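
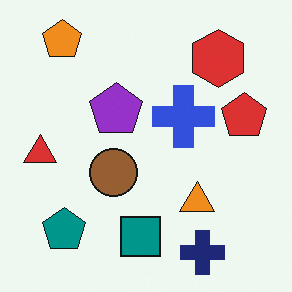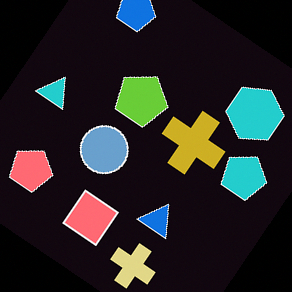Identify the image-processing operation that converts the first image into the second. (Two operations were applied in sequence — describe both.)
It was color-inverted (negative), then rotated clockwise by a large amount — several tens of degrees.

The light background has become dark and every shape's color is its complement — a photographic negative. Every shape is tilted by the same angle and the image corners show triangular fill wedges — a whole-image rotation by a non-right angle.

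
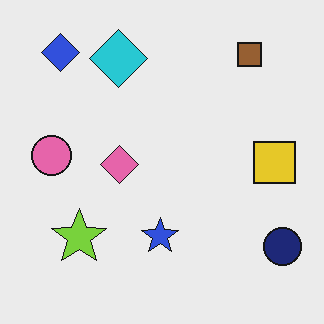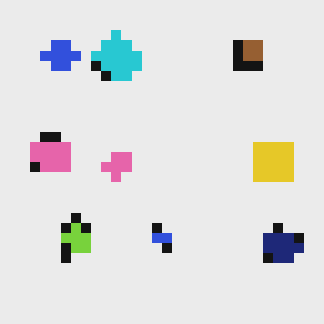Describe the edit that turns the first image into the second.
Heavily pixelated into large blocks.

Shapes are reduced to large square blocks; fine edges and outlines are lost — a downscale-then-upscale (mosaic) effect.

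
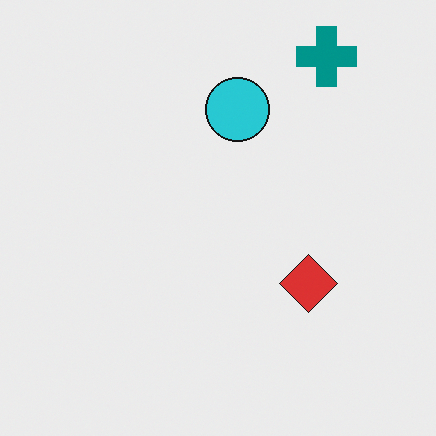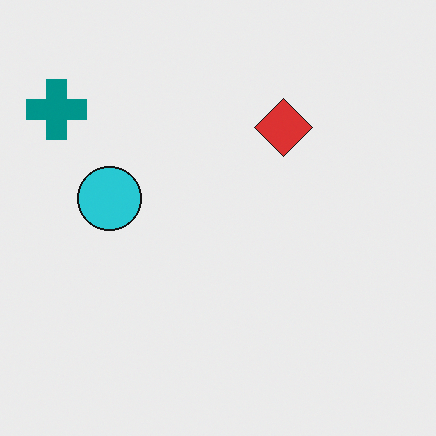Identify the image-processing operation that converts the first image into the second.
Rotated 90° counter-clockwise.

The teal cross sits in the top-right of the first image and the top-left of the second — consistent with a whole-image 90° counter-clockwise rotation.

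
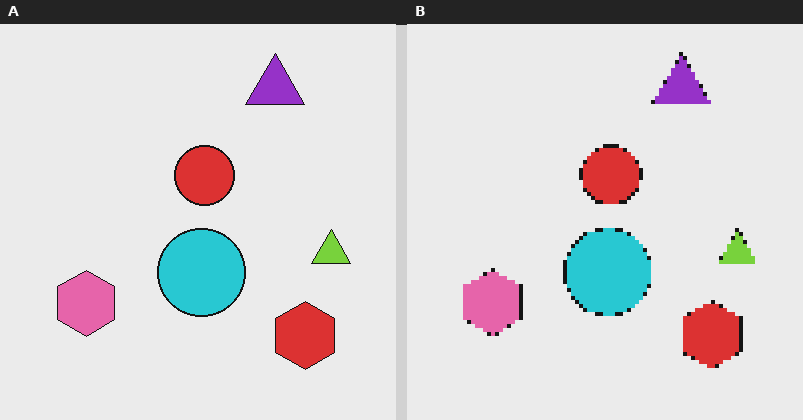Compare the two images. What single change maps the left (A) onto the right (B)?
The transformation is: mildly pixelated.

Shapes are reduced to large square blocks; fine edges and outlines are lost — a downscale-then-upscale (mosaic) effect.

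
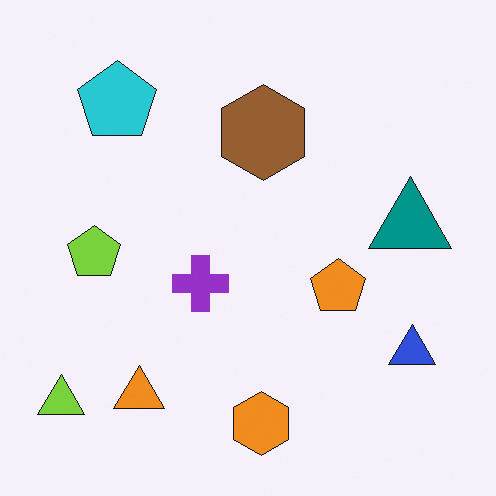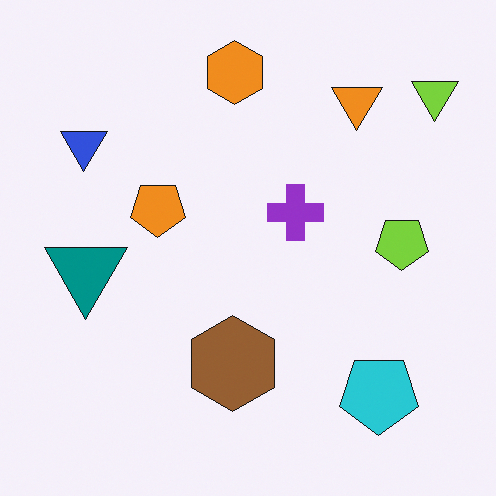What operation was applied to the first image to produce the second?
It was rotated 180°.

The lime triangle sits in the bottom-left of the first image and the top-right of the second — consistent with a whole-image 180° rotation.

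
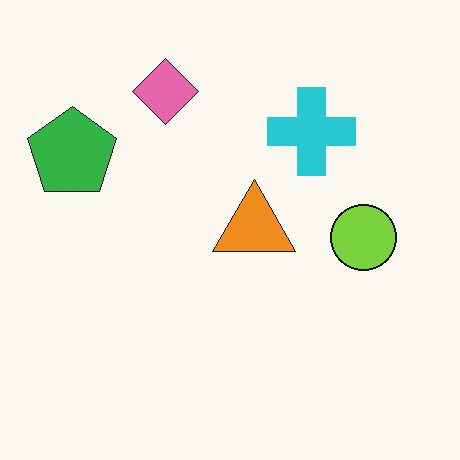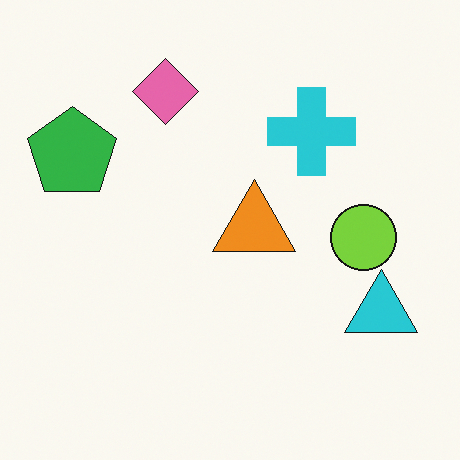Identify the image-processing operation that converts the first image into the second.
The second image is the first overlaid with an additional cyan triangle.

A cyan triangle appears in the second image that is absent from the first.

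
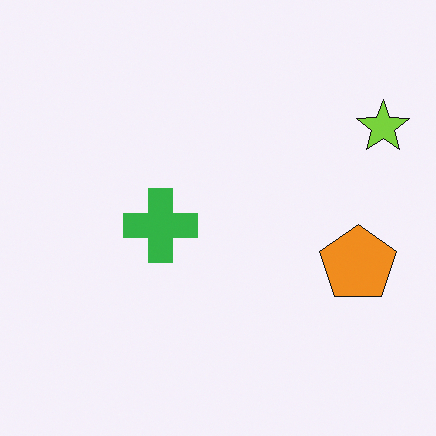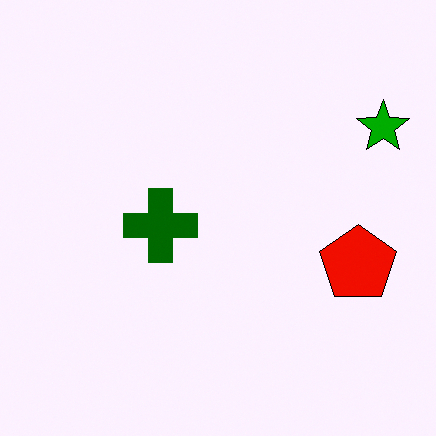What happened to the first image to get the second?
The second image is the first given much higher contrast.

Tones are pushed away from mid-grey across the whole image — a global contrast change.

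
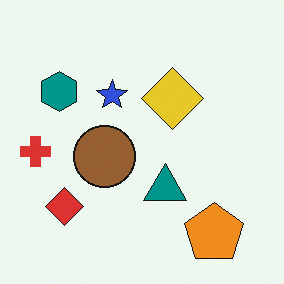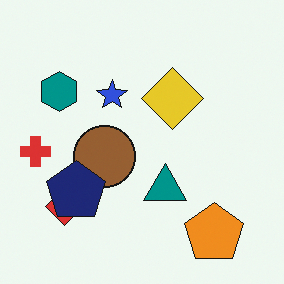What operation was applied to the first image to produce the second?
The transformation is: overlaid with an additional navy pentagon.

A navy pentagon appears in the second image that is absent from the first.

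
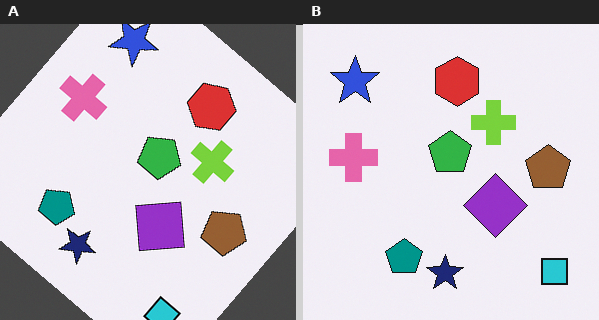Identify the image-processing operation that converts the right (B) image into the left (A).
The image was rotated clockwise by a large amount — several tens of degrees.

Every shape is tilted by the same angle and the image corners show triangular fill wedges — a whole-image rotation by a non-right angle.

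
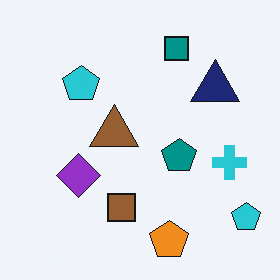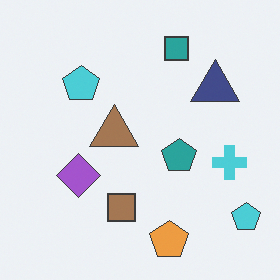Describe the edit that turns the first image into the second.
The second image is the first given slightly reduced contrast.

Tones are pushed toward mid-grey across the whole image — a global contrast change.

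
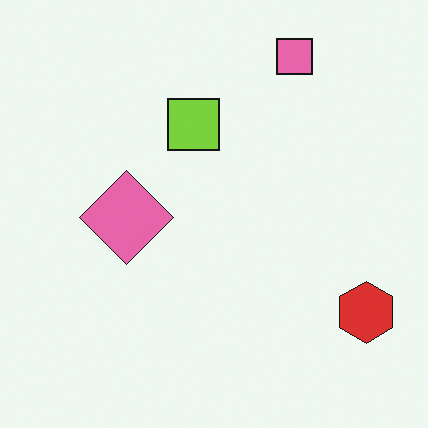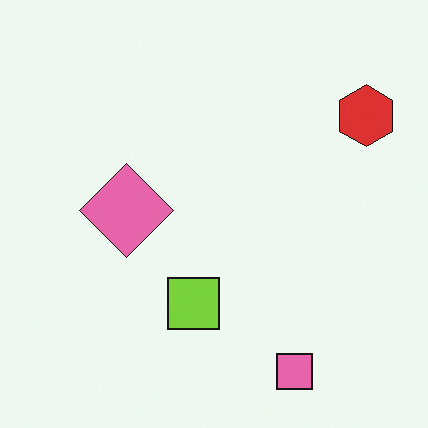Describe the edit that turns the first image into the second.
This is the original image flipped vertically (top ↔ bottom).

The pink square is in the top-right of the first image and the bottom-right of the second — shapes on opposite sides of the horizontal midline have swapped in a mirror flip.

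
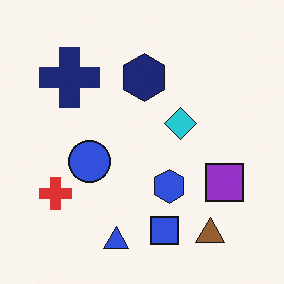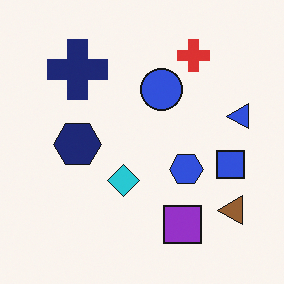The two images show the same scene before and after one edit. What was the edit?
The transformation is: transposed (reflected across the top-left ↔ bottom-right diagonal).

Shapes have swapped their row and column positions — what was in the top-right is now in the bottom-left — a diagonal reflection.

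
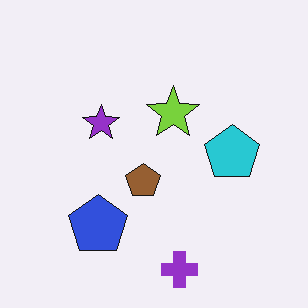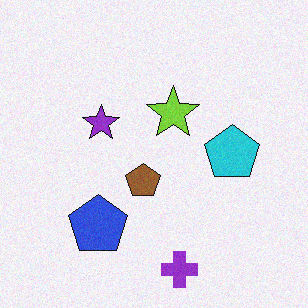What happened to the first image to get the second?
The image was degraded with a light layer of grain.

Random speckle covers the whole image, including the flat background.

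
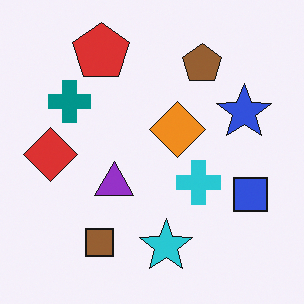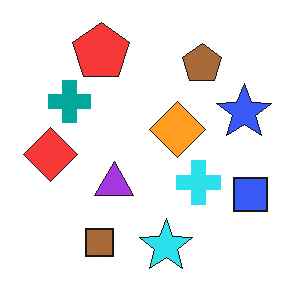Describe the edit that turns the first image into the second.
The second image is the first slightly brightened.

Every pixel — background and shapes alike — is uniformly brightened.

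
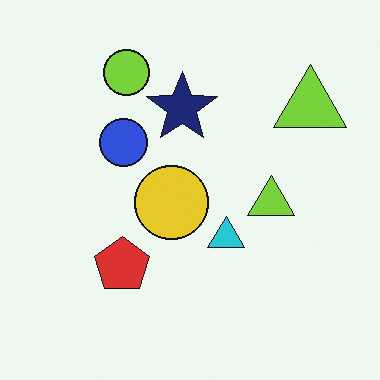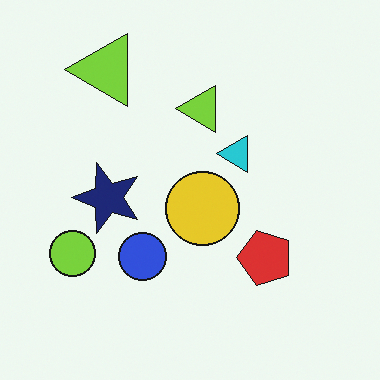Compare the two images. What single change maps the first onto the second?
This is the original image rotated 90° counter-clockwise.

The lime circle sits in the top-left of the first image and the left of the second — consistent with a whole-image 90° counter-clockwise rotation.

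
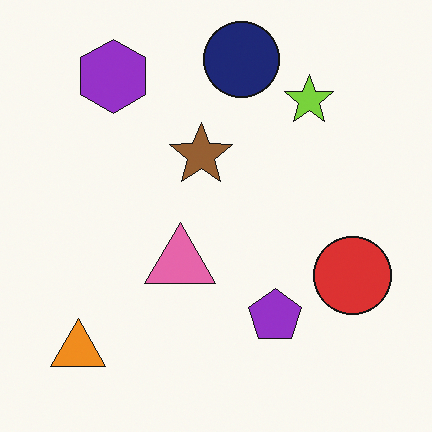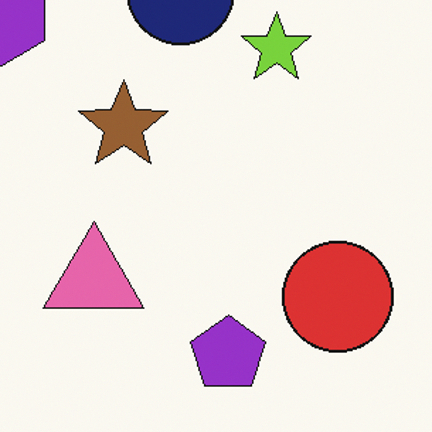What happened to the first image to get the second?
Cropped slightly and scaled back up.

The visible shapes are larger and the field of view is narrower; shapes near the original edges may be partly or wholly outside the frame — a crop-and-rescale.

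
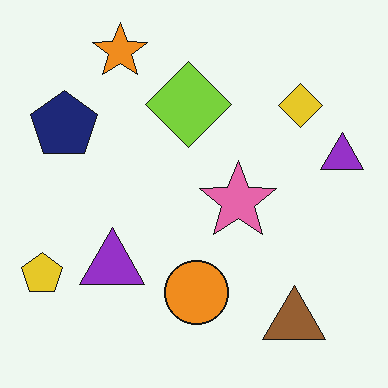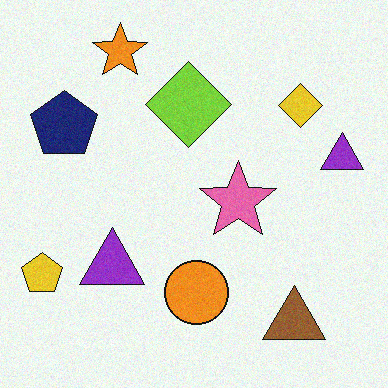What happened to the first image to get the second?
The image was degraded with a light layer of grain.

Random speckle covers the whole image, including the flat background.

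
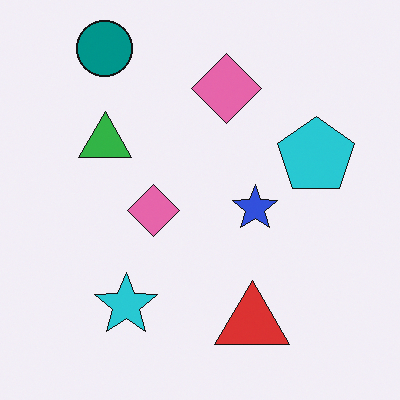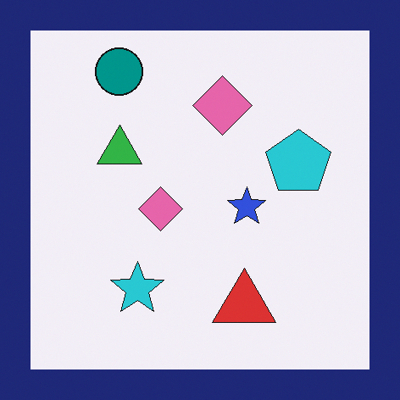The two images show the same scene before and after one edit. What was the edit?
It was framed with a navy border.

A solid navy frame runs around the edge of the second image, with the content slightly shrunk inside it.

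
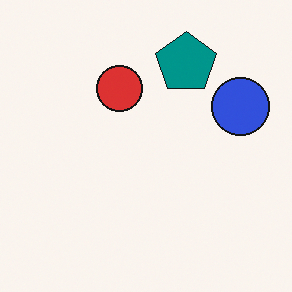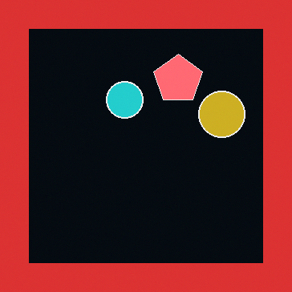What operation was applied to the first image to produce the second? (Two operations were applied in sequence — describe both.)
The image was color-inverted (negative), then framed with a red border.

The light background has become dark and every shape's color is its complement — a photographic negative. A solid red frame runs around the edge of the second image, with the content slightly shrunk inside it.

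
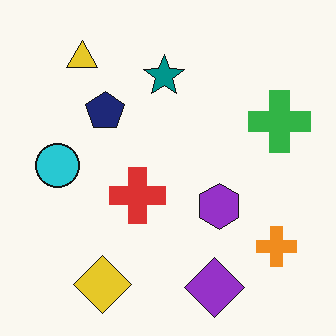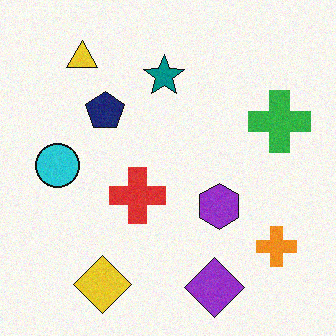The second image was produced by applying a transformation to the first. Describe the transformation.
The second image is the first degraded with subtle gaussian noise.

Random speckle covers the whole image, including the flat background.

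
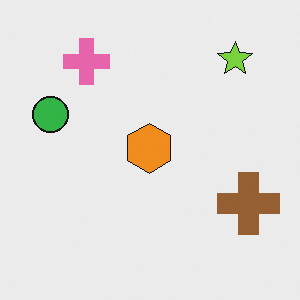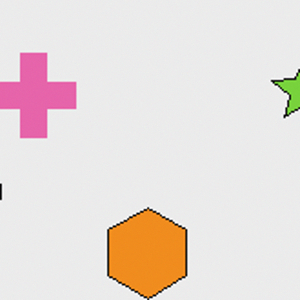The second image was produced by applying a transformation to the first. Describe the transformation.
The transformation is: cropped tightly and scaled back up.

The visible shapes are larger and the field of view is narrower; shapes near the original edges may be partly or wholly outside the frame — a crop-and-rescale.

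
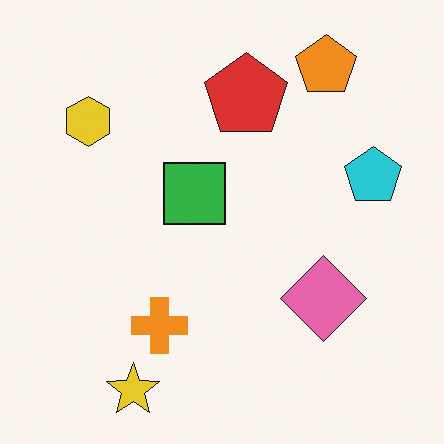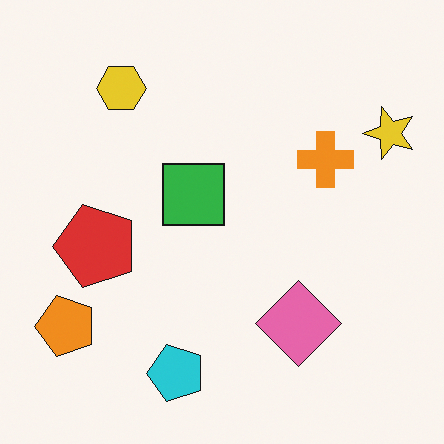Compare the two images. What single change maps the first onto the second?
This is the original image transposed (reflected across the top-left ↔ bottom-right diagonal).

Shapes have swapped their row and column positions — what was in the top-right is now in the bottom-left — a diagonal reflection.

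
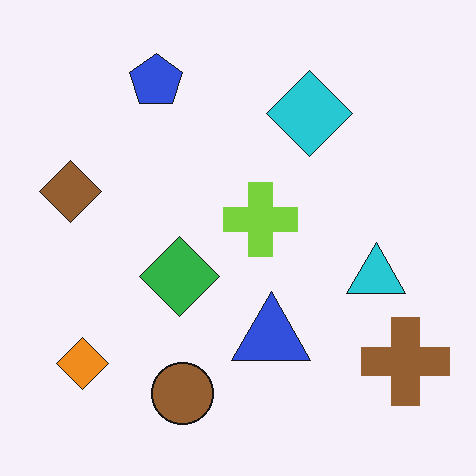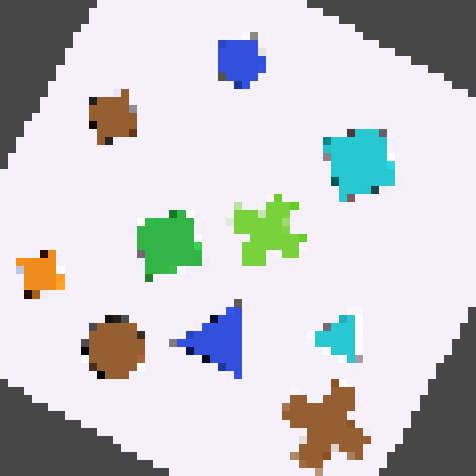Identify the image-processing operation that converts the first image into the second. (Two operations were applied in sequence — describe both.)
The transformation is: rotated clockwise by a clearly visible amount, then moderately pixelated.

Every shape is tilted by the same angle and the image corners show triangular fill wedges — a whole-image rotation by a non-right angle. Shapes are reduced to large square blocks; fine edges and outlines are lost — a downscale-then-upscale (mosaic) effect.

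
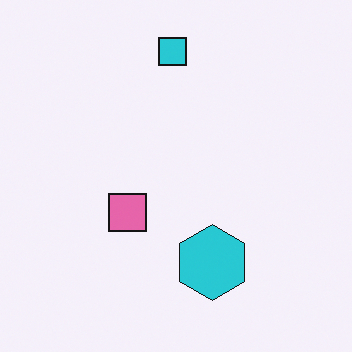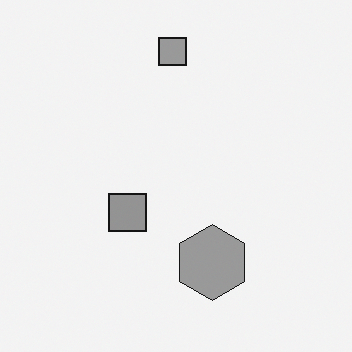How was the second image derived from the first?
The image was converted to grayscale.

All color is removed — every shape is now a shade of grey.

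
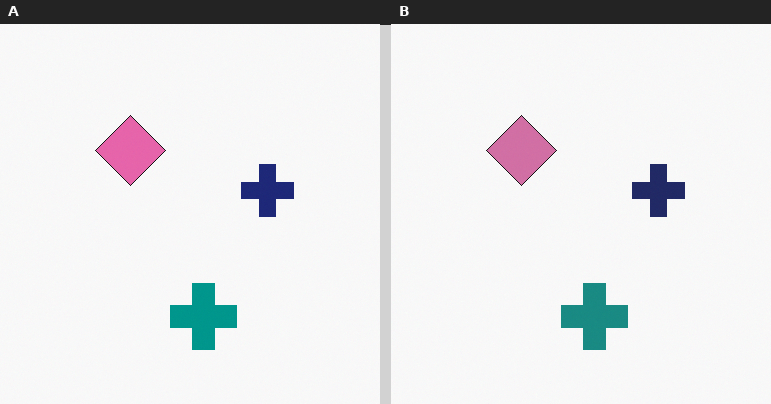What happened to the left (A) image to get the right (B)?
The image was slightly desaturated.

All colors are more muted and greyish — a global saturation change.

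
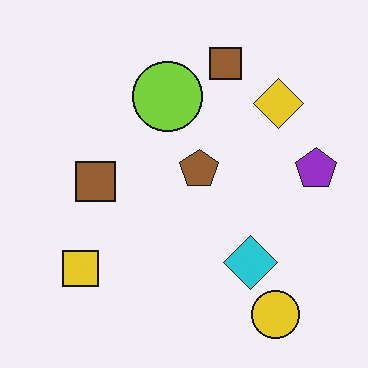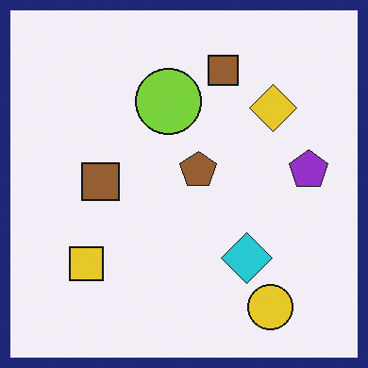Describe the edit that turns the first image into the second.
It was framed with a navy border.

A solid navy frame runs around the edge of the second image, with the content slightly shrunk inside it.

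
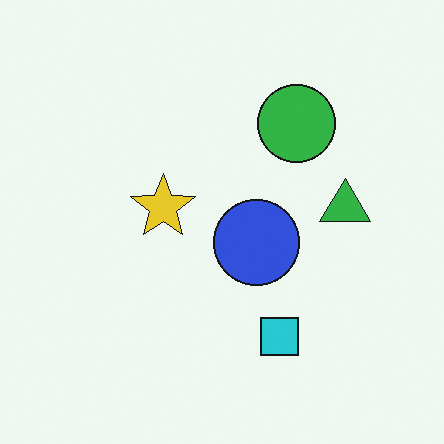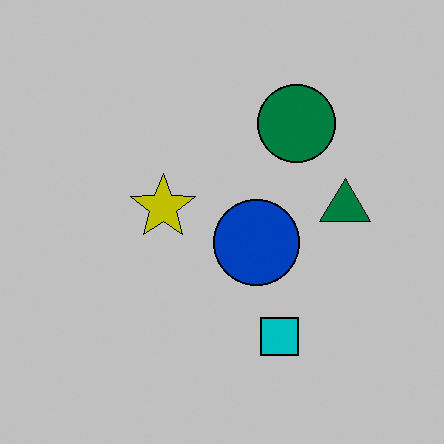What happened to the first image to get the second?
It was heavily posterized to just a handful of flat colors.

Each flat color has snapped to a coarser quantized level — most visibly, the near-white background has dropped to a flat grey.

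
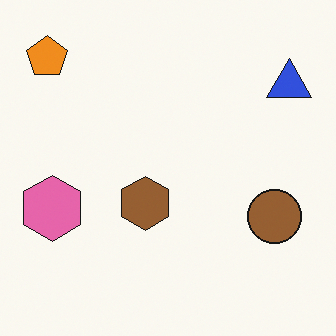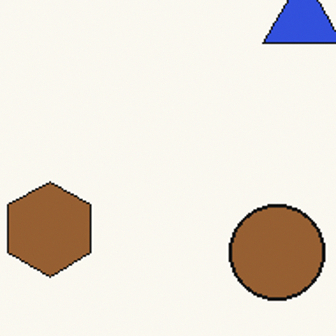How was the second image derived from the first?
The image was cropped tightly and scaled back up.

The visible shapes are larger and the field of view is narrower; shapes near the original edges may be partly or wholly outside the frame — a crop-and-rescale.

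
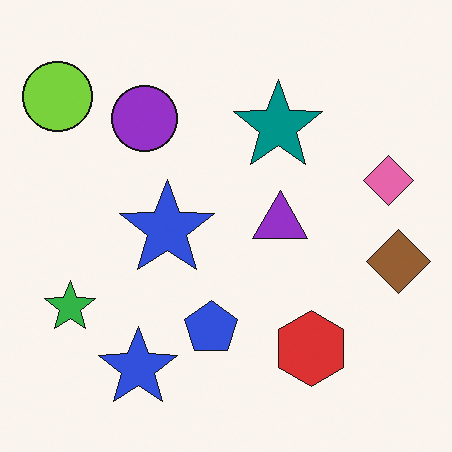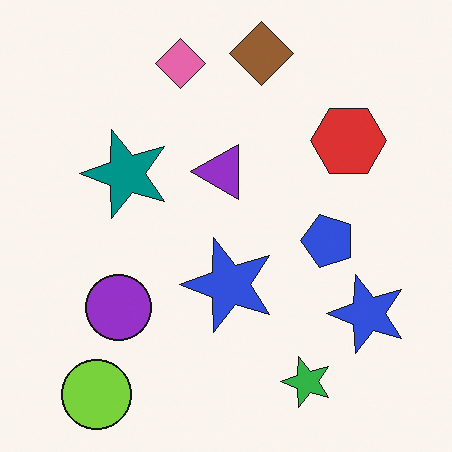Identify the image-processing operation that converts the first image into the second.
The transformation is: rotated 90° counter-clockwise.

The lime circle sits in the top-left of the first image and the bottom-left of the second — consistent with a whole-image 90° counter-clockwise rotation.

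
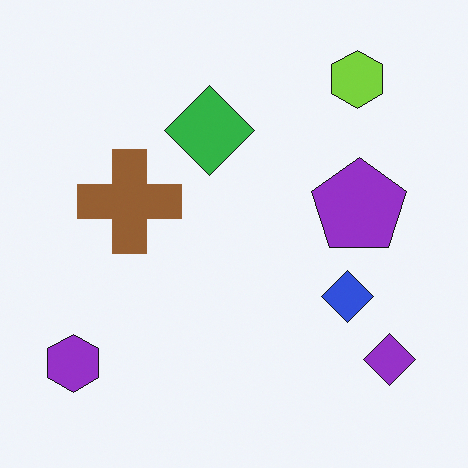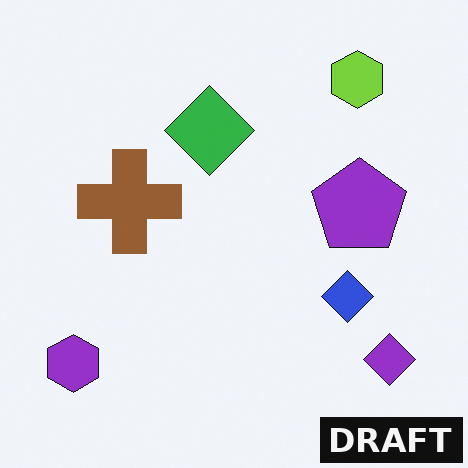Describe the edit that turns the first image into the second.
Watermarked with the text "DRAFT" in the lower-right corner.

A dark label reading "DRAFT" appears in the lower-right corner.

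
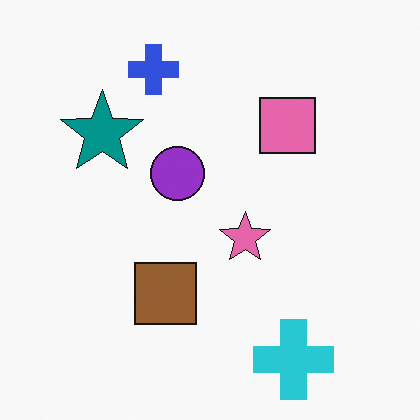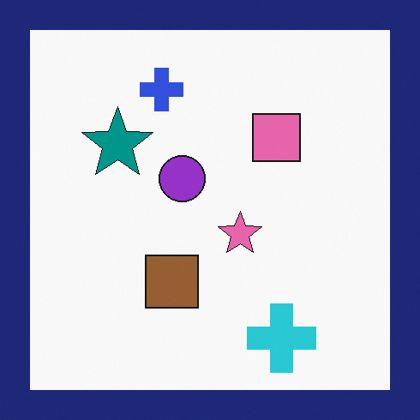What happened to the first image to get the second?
The transformation is: framed with a navy border.

A solid navy frame runs around the edge of the second image, with the content slightly shrunk inside it.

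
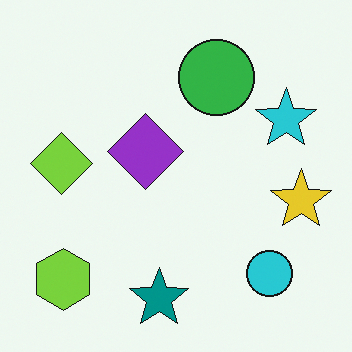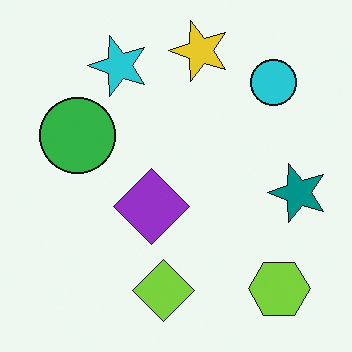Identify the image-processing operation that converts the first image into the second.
The transformation is: rotated 90° counter-clockwise.

The lime hexagon sits in the bottom-left of the first image and the bottom-right of the second — consistent with a whole-image 90° counter-clockwise rotation.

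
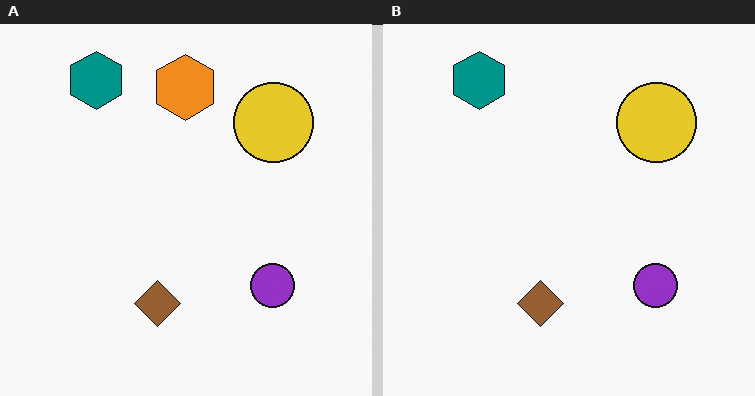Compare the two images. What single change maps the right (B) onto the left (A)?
Overlaid with an additional orange hexagon.

An orange hexagon appears in the left (A) image that is absent from the right (B).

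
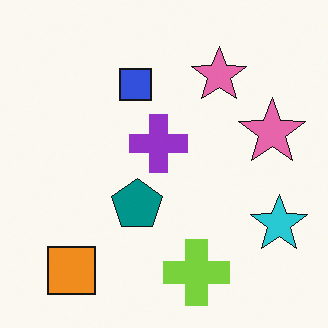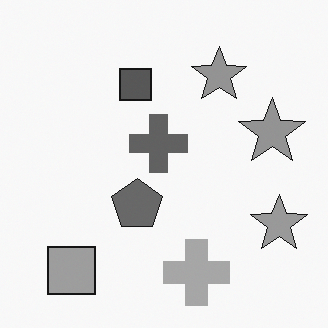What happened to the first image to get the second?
Converted to grayscale.

All color is removed — every shape is now a shade of grey.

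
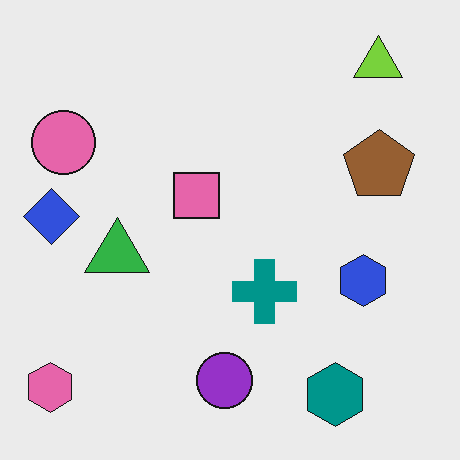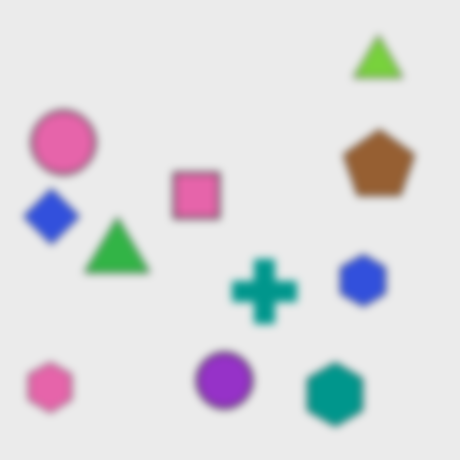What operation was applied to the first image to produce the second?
The transformation is: moderately blurred.

Shape edges and outlines are uniformly softened across the whole image.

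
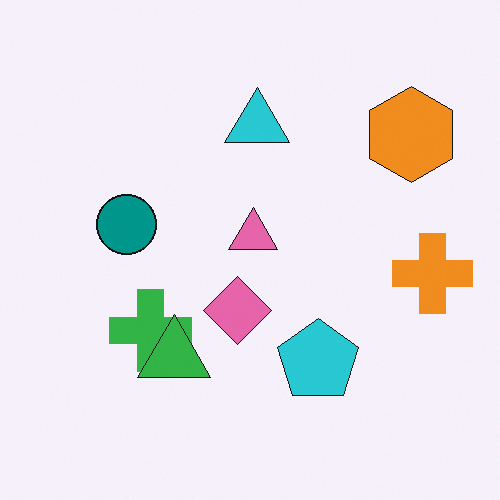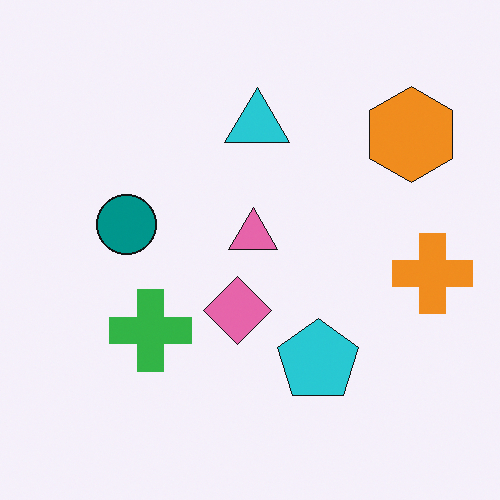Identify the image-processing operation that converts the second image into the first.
It was overlaid with an additional green triangle.

A green triangle appears in the first image that is absent from the second.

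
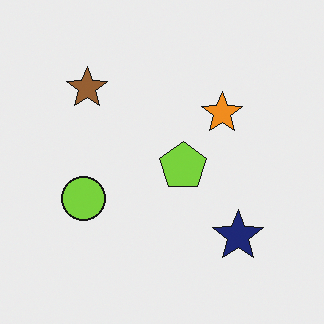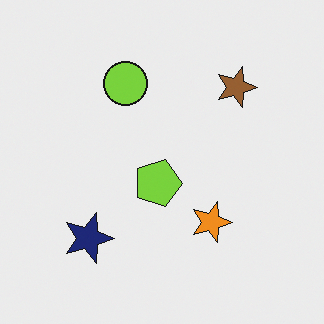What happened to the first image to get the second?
Rotated 90° clockwise.

The navy star sits in the bottom-right of the first image and the bottom-left of the second — consistent with a whole-image 90° clockwise rotation.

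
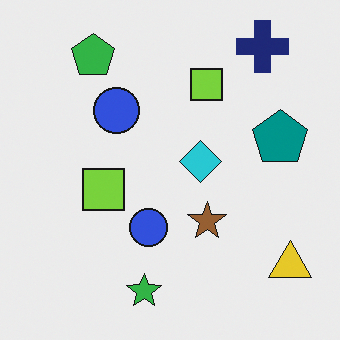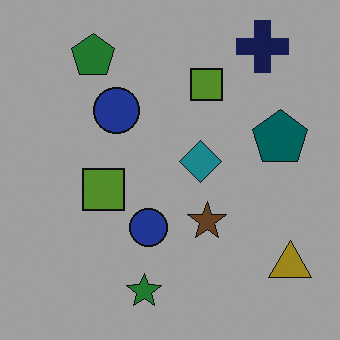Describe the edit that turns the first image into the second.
The transformation is: darkened a lot.

Every pixel — background and shapes alike — is uniformly darkened.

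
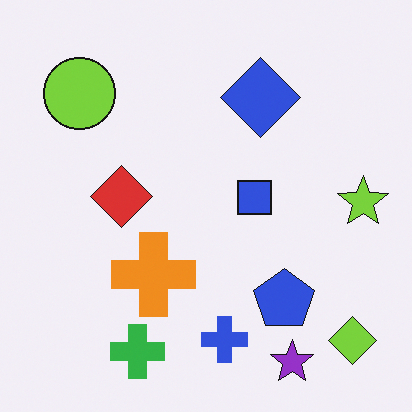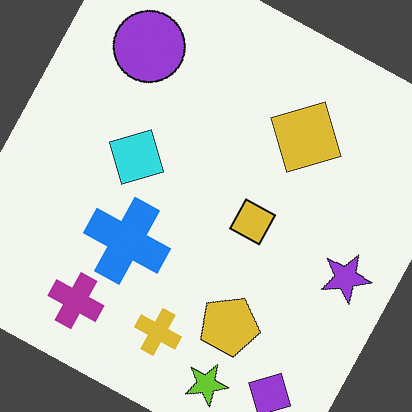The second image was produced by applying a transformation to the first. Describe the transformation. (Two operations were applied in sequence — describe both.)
The image was rotated clockwise by a moderate amount, then hue-shifted through roughly half the color wheel.

Every shape is tilted by the same angle and the image corners show triangular fill wedges — a whole-image rotation by a non-right angle. Every shape's color has rotated by the same amount around the hue wheel — a uniform hue shift.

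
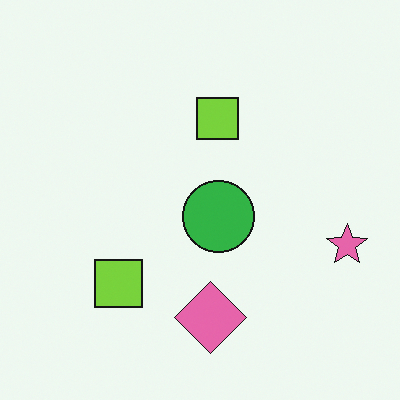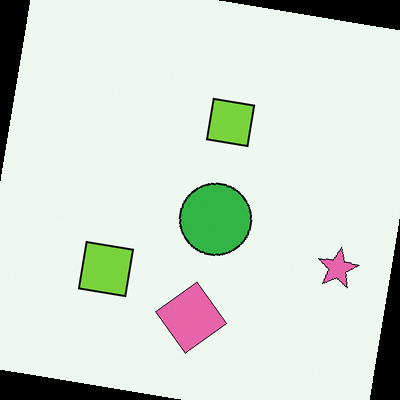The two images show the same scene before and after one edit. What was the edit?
Rotated clockwise by a few degrees.

Every shape is tilted by the same angle and the image corners show triangular fill wedges — a whole-image rotation by a non-right angle.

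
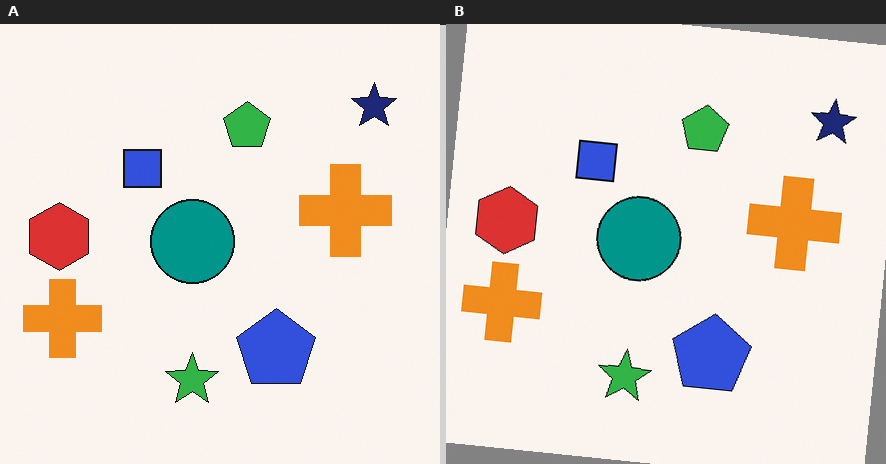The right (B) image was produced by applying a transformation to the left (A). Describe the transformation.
The transformation is: rotated clockwise by a few degrees.

Every shape is tilted by the same angle and the image corners show triangular fill wedges — a whole-image rotation by a non-right angle.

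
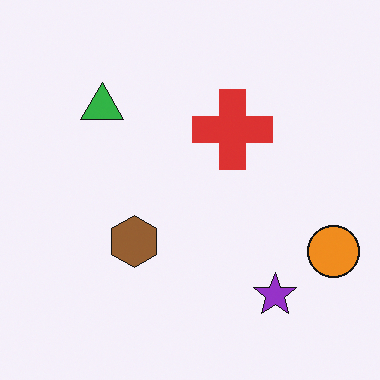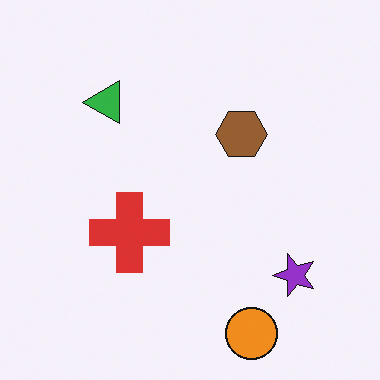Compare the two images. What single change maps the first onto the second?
The transformation is: transposed (reflected across the top-left ↔ bottom-right diagonal).

Shapes have swapped their row and column positions — what was in the top-right is now in the bottom-left — a diagonal reflection.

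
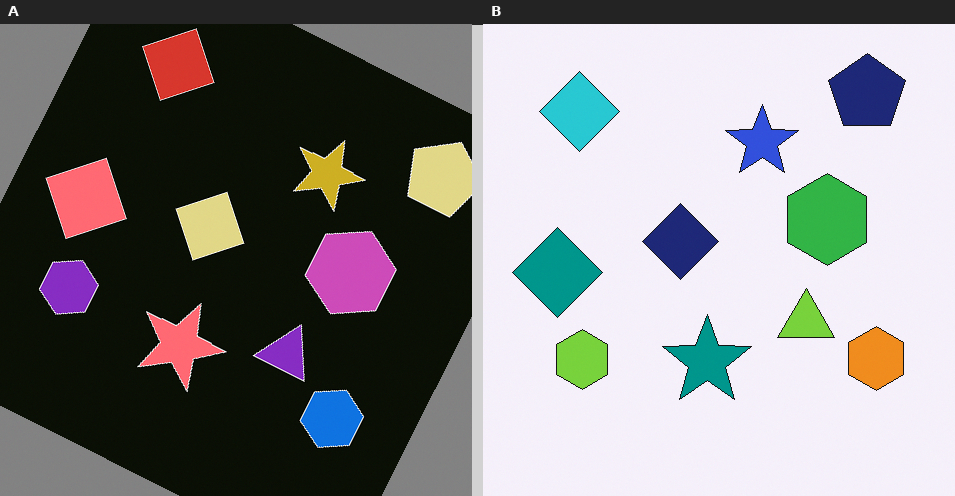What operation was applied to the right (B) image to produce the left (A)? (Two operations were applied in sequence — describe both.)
Color-inverted (negative), then rotated clockwise by a moderate amount.

The light background has become dark and every shape's color is its complement — a photographic negative. Every shape is tilted by the same angle and the image corners show triangular fill wedges — a whole-image rotation by a non-right angle.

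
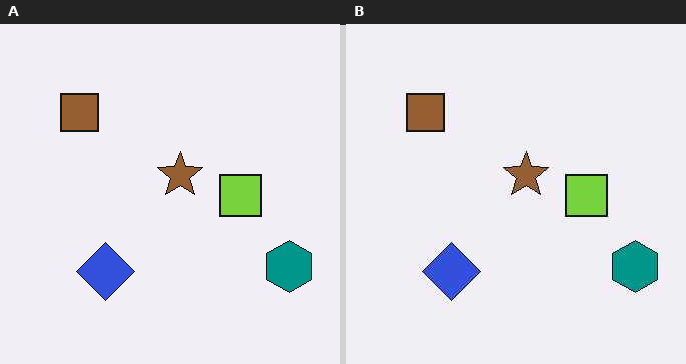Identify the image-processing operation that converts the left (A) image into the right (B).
The image was given moderate JPEG compression.

Blocky 8×8 compression artifacts appear around shape edges and the flat background shows ringing — characteristic JPEG degradation.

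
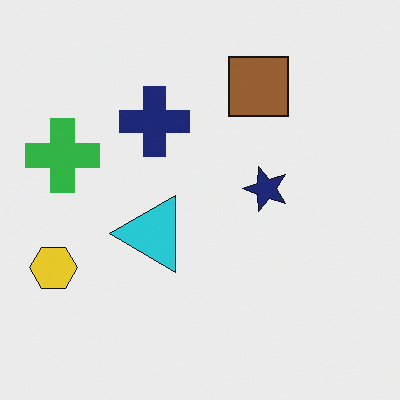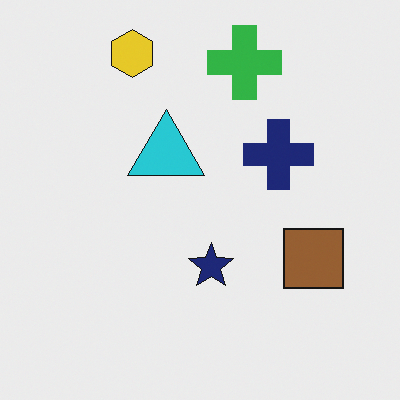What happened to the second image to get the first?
The transformation is: rotated 90° counter-clockwise.

The yellow hexagon sits in the top-left of the second image and the bottom-left of the first — consistent with a whole-image 90° counter-clockwise rotation.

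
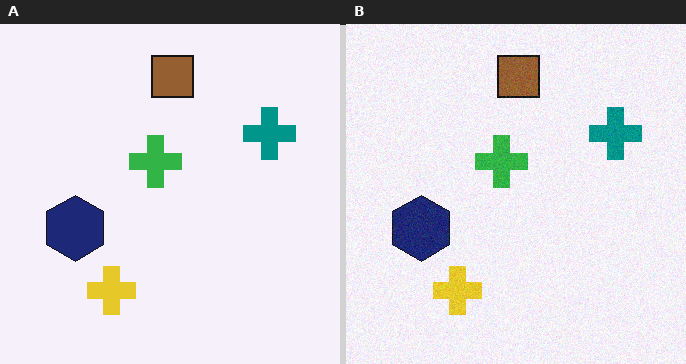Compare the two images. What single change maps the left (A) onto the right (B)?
This is the original image degraded with subtle gaussian noise.

Random speckle covers the whole image, including the flat background.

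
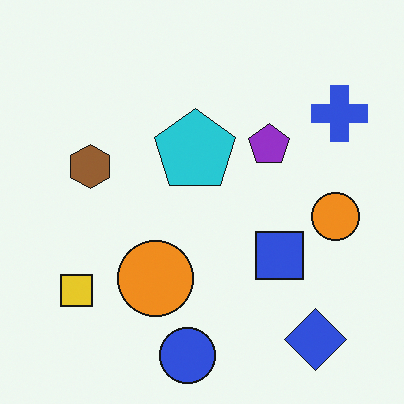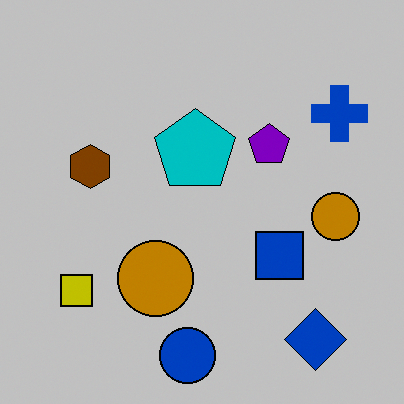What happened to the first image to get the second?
The image was heavily posterized to just a handful of flat colors.

Each flat color has snapped to a coarser quantized level — most visibly, the near-white background has dropped to a flat grey.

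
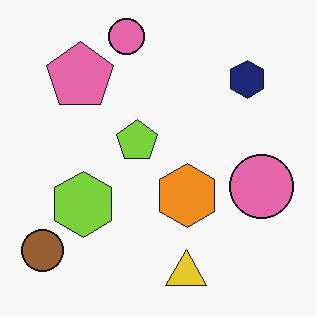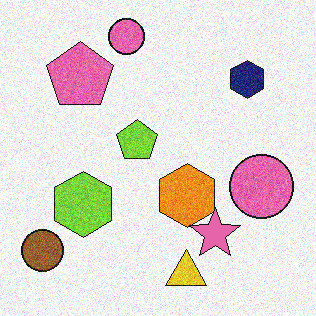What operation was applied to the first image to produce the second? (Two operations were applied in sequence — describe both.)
It was degraded with visible gaussian noise, then overlaid with an additional pink star.

Random speckle covers the whole image, including the flat background. A pink star appears in the second image that is absent from the first.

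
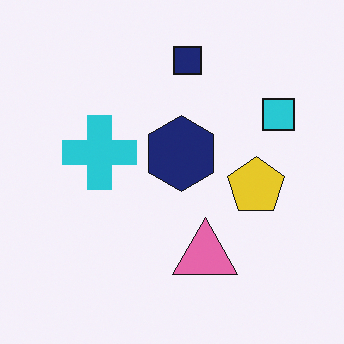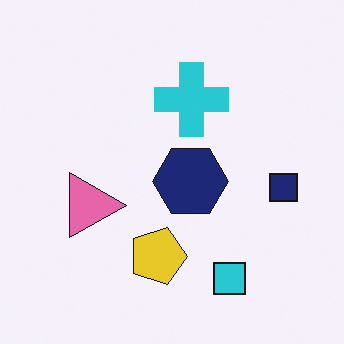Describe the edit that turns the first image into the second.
Rotated 90° clockwise.

The cyan square sits in the top-right of the first image and the bottom of the second — consistent with a whole-image 90° clockwise rotation.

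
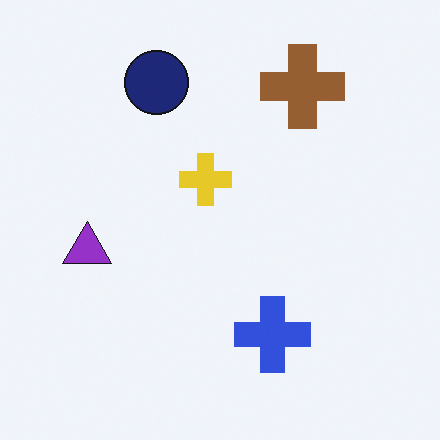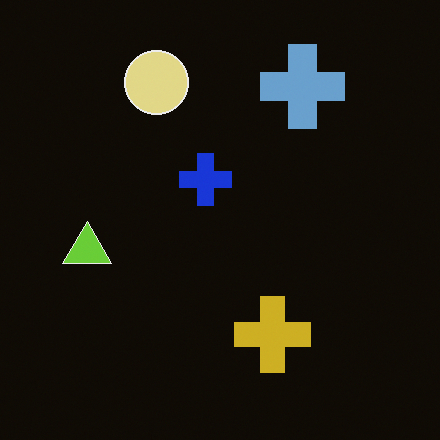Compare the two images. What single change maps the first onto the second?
The image was color-inverted (negative).

The light background has become dark and every shape's color is its complement — a photographic negative.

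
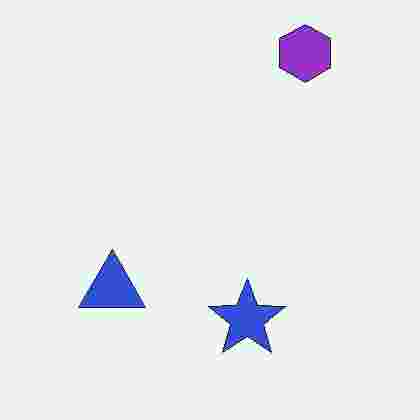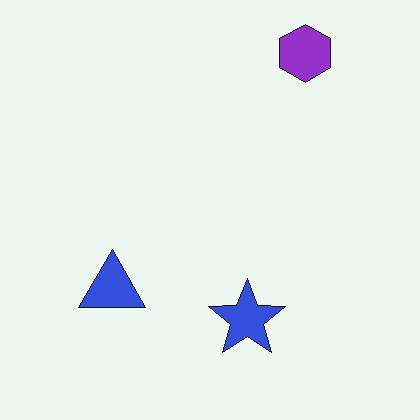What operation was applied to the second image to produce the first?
This is the original image degraded with heavy JPEG compression.

Blocky 8×8 compression artifacts appear around shape edges and the flat background shows ringing — characteristic JPEG degradation.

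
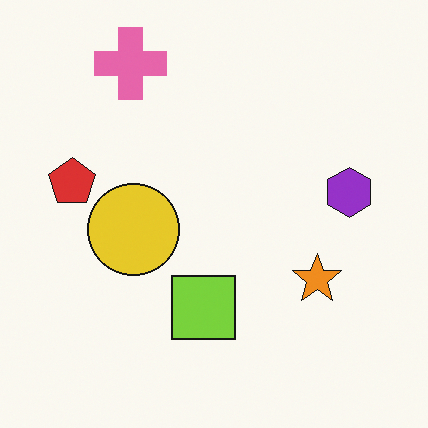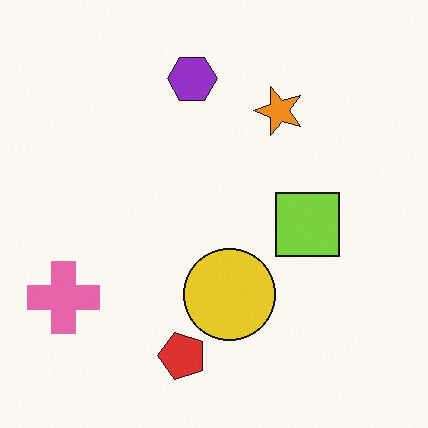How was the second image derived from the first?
This is the original image rotated 90° counter-clockwise.

The pink cross sits in the top-left of the first image and the bottom-left of the second — consistent with a whole-image 90° counter-clockwise rotation.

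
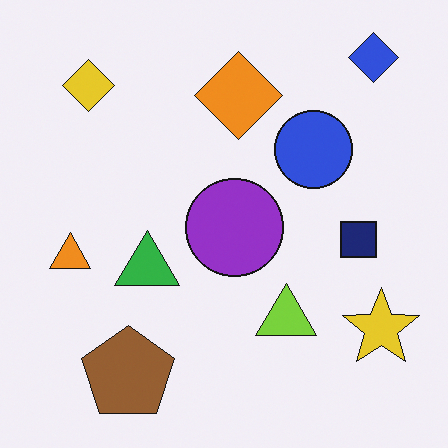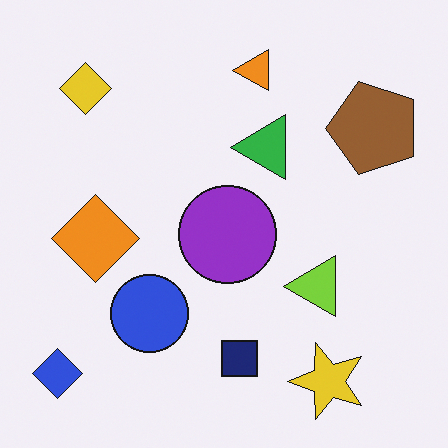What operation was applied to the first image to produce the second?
This is the original image transposed (reflected across the top-left ↔ bottom-right diagonal).

Shapes have swapped their row and column positions — what was in the top-right is now in the bottom-left — a diagonal reflection.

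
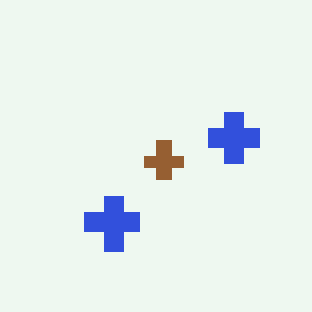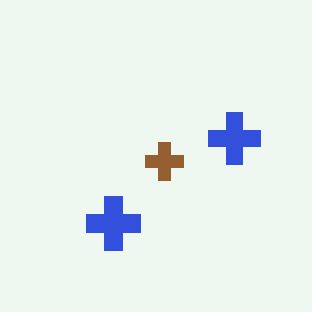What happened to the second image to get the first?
The transformation is: lightly pixelated (a mild mosaic effect).

Shapes are reduced to large square blocks; fine edges and outlines are lost — a downscale-then-upscale (mosaic) effect.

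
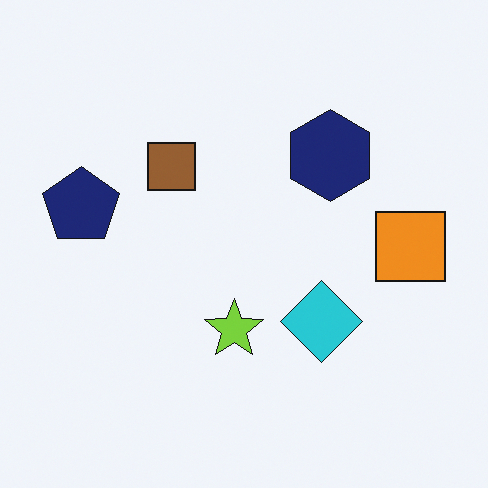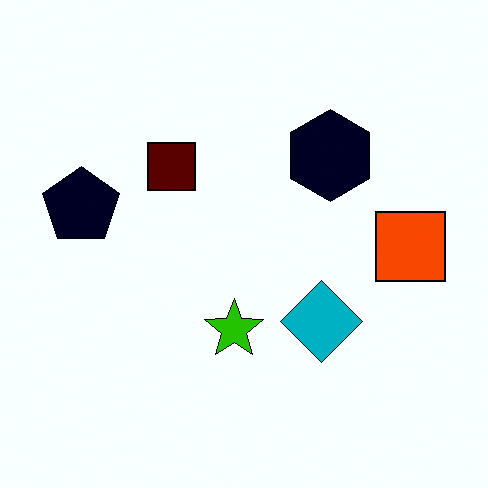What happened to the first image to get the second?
The transformation is: given much higher contrast.

Tones are pushed away from mid-grey across the whole image — a global contrast change.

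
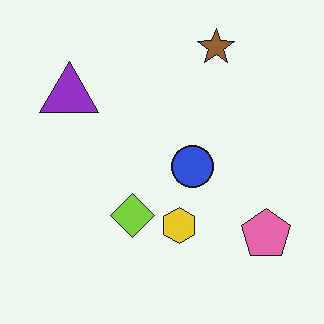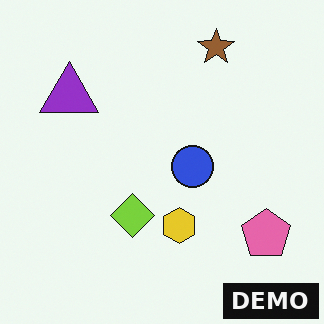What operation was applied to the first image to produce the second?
Watermarked with the text "DEMO" in the lower-right corner.

A dark label reading "DEMO" appears in the lower-right corner.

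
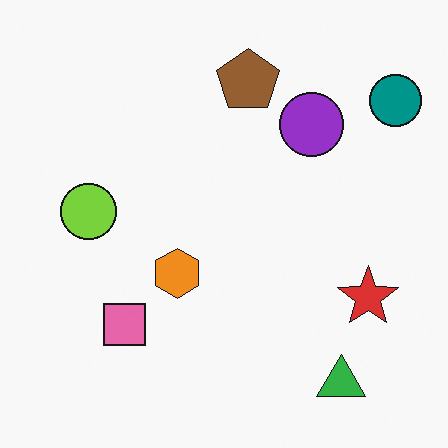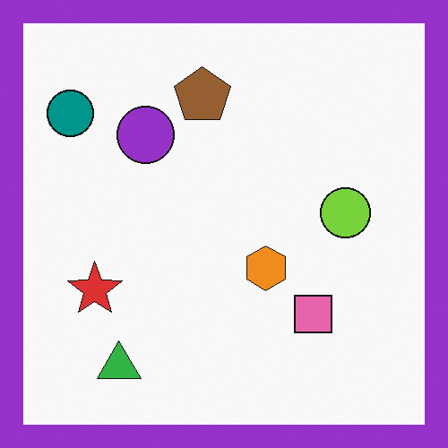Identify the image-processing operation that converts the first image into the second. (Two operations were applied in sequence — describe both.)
It was flipped horizontally (left ↔ right), then framed with a purple border.

The teal circle is in the top-right of the first image and the top-left of the second — shapes on opposite sides of the vertical midline have swapped in a mirror flip. A solid purple frame runs around the edge of the second image, with the content slightly shrunk inside it.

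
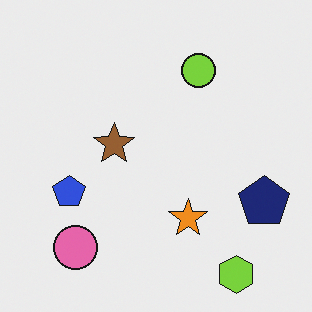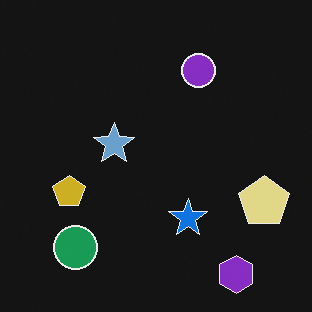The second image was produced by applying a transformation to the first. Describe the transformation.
Color-inverted (negative).

The light background has become dark and every shape's color is its complement — a photographic negative.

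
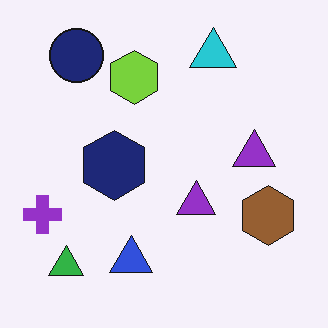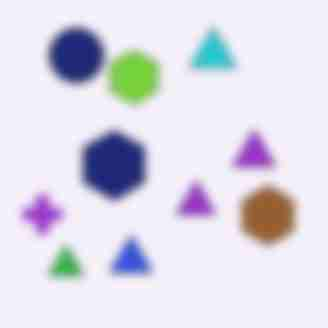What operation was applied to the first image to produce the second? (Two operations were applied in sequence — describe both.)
This is the original image moderately blurred, then degraded with heavy JPEG compression.

Shape edges and outlines are uniformly softened across the whole image. Blocky 8×8 compression artifacts appear around shape edges and the flat background shows ringing — characteristic JPEG degradation.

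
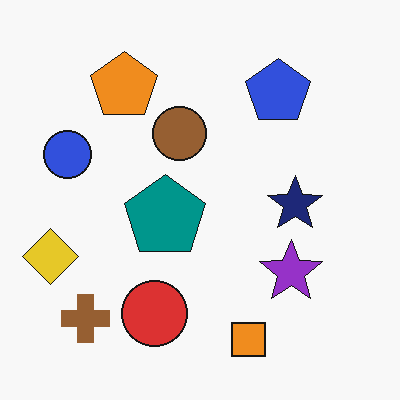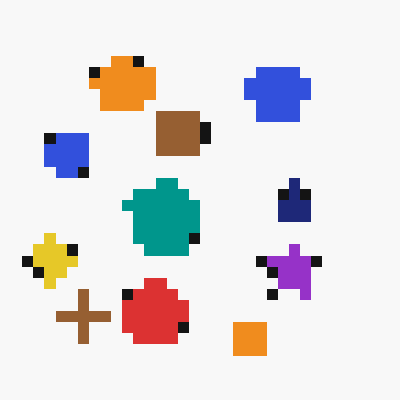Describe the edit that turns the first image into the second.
The transformation is: coarsely pixelated.

Shapes are reduced to large square blocks; fine edges and outlines are lost — a downscale-then-upscale (mosaic) effect.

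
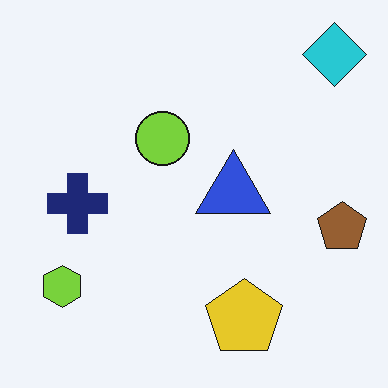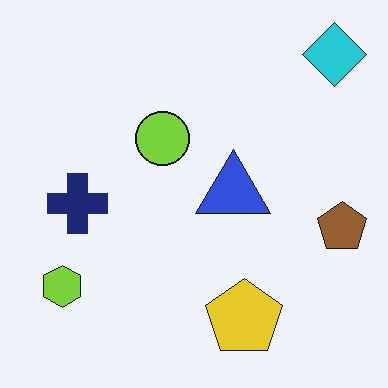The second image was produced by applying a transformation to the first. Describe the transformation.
JPEG-compressed with visible artifacts.

Blocky 8×8 compression artifacts appear around shape edges and the flat background shows ringing — characteristic JPEG degradation.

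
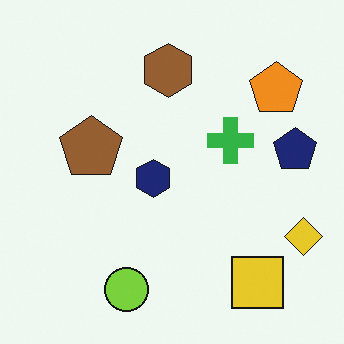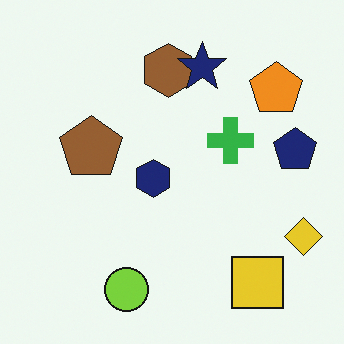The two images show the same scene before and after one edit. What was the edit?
The transformation is: overlaid with an additional navy star.

A navy star appears in the second image that is absent from the first.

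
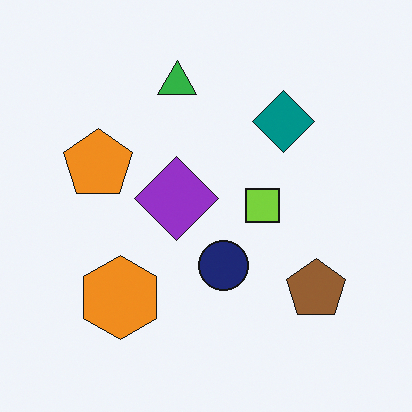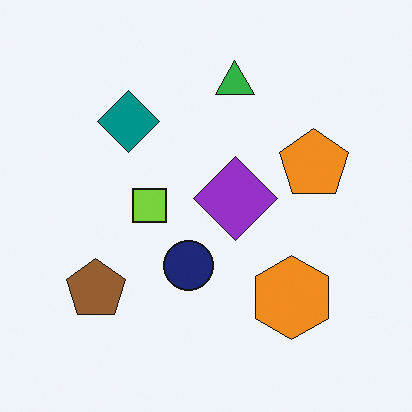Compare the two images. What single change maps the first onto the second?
The transformation is: flipped horizontally (left ↔ right).

The brown pentagon is in the bottom-right of the first image and the bottom-left of the second — shapes on opposite sides of the vertical midline have swapped in a mirror flip.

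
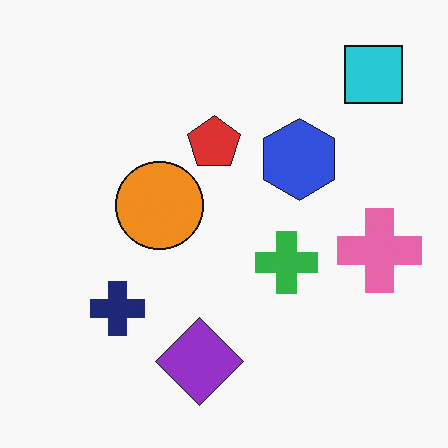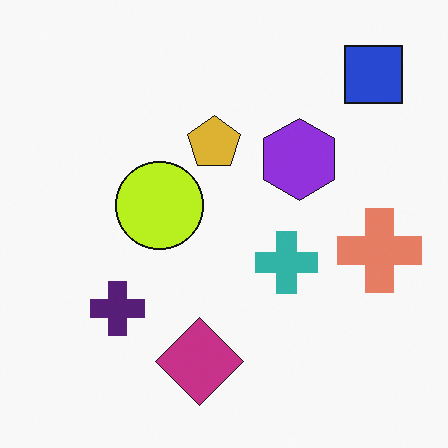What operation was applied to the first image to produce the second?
Hue-shifted slightly.

Every shape's color has rotated by the same amount around the hue wheel — a uniform hue shift.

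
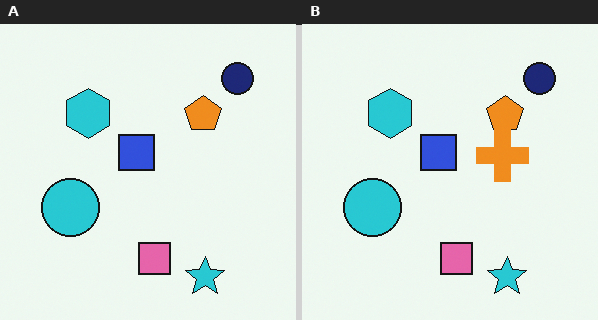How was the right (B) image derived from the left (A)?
It was overlaid with an additional orange cross.

An orange cross appears in the right (B) image that is absent from the left (A).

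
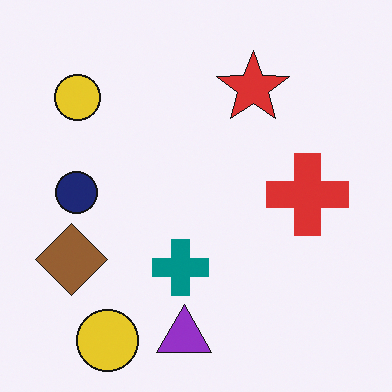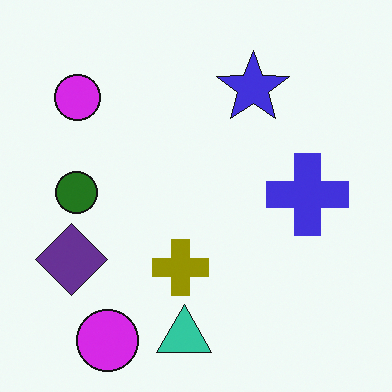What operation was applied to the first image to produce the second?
This is the original image hue-shifted through roughly half the color wheel.

Every shape's color has rotated by the same amount around the hue wheel — a uniform hue shift.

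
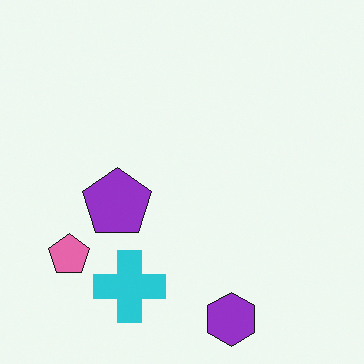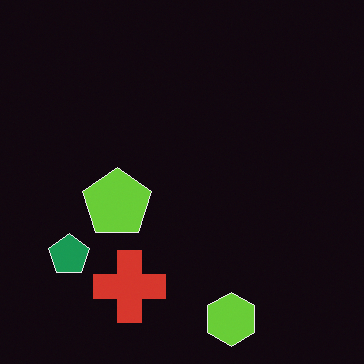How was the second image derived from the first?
This is the original image color-inverted (negative).

The light background has become dark and every shape's color is its complement — a photographic negative.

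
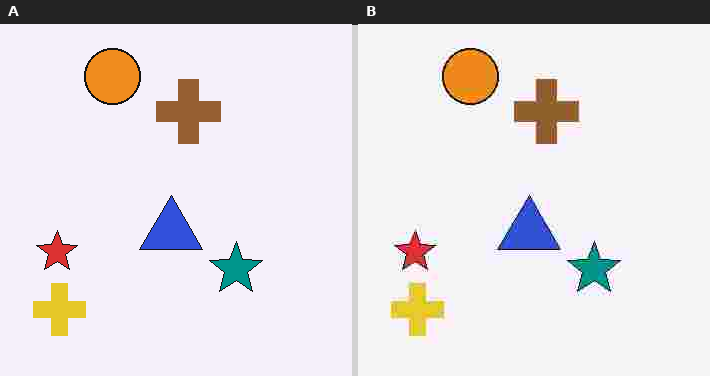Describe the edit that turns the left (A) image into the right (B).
The right (B) image is the left (A) degraded with heavy JPEG compression.

Blocky 8×8 compression artifacts appear around shape edges and the flat background shows ringing — characteristic JPEG degradation.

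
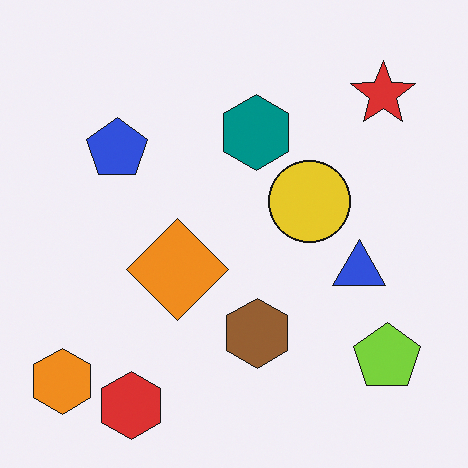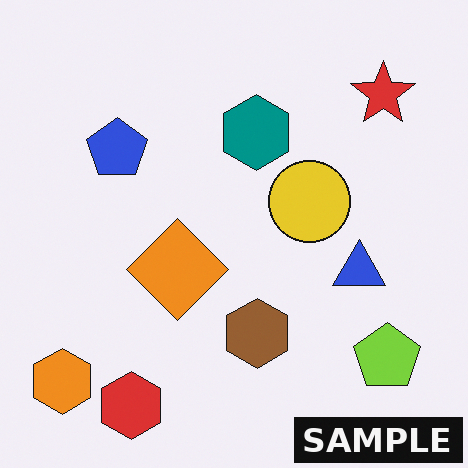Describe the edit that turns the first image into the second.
The transformation is: watermarked with the text "SAMPLE" in the lower-right corner.

A dark label reading "SAMPLE" appears in the lower-right corner.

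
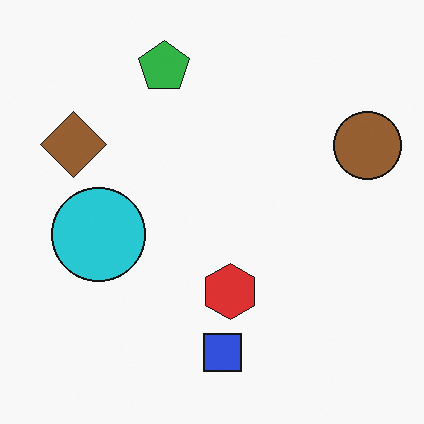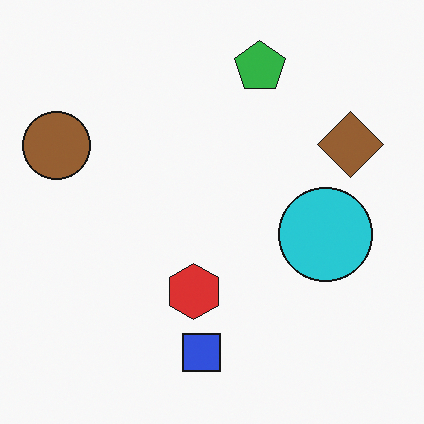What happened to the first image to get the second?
It was flipped horizontally (left ↔ right).

The brown circle is in the right of the first image and the left of the second — shapes on opposite sides of the vertical midline have swapped in a mirror flip.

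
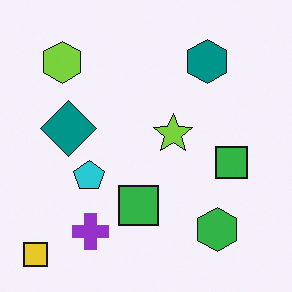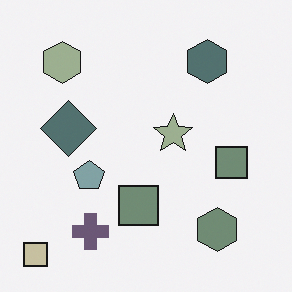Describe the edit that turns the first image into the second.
The transformation is: made much more muted (saturation change).

All colors are more muted and greyish — a global saturation change.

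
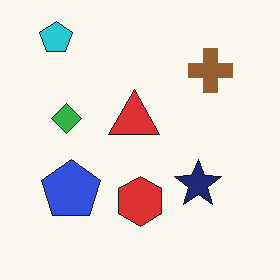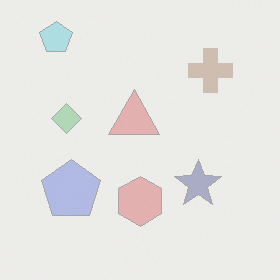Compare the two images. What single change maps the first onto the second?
It was washed out (contrast reduced).

Tones are pushed toward mid-grey across the whole image — a global contrast change.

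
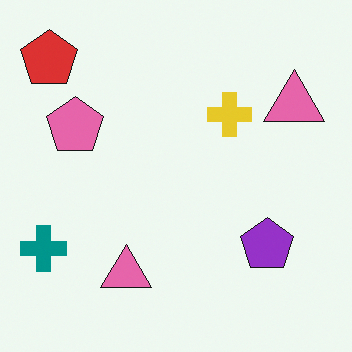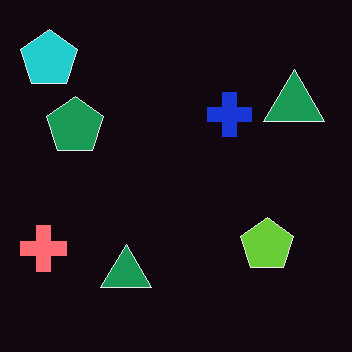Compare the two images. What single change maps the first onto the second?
The second image is the first color-inverted (negative).

The light background has become dark and every shape's color is its complement — a photographic negative.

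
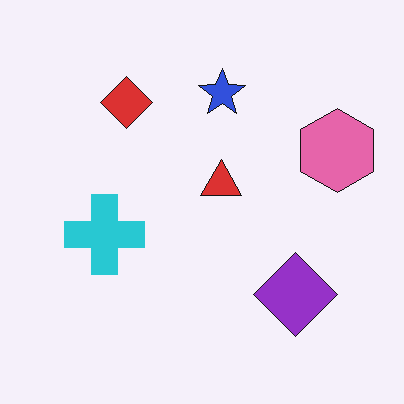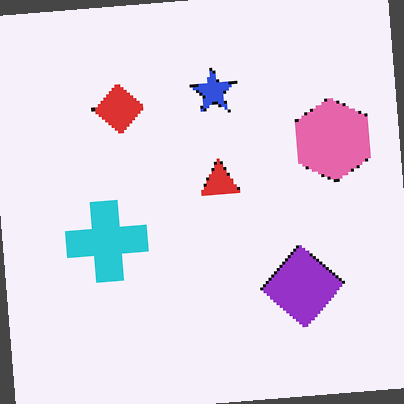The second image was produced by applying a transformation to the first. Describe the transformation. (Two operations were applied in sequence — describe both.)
It was mildly pixelated, then rotated counter-clockwise by a small amount.

Shapes are reduced to large square blocks; fine edges and outlines are lost — a downscale-then-upscale (mosaic) effect. Every shape is tilted by the same angle and the image corners show triangular fill wedges — a whole-image rotation by a non-right angle.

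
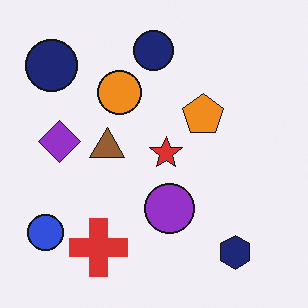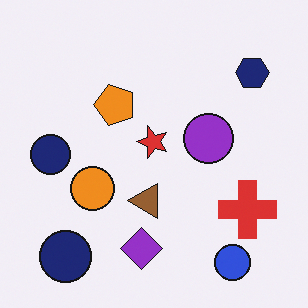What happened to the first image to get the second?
The transformation is: rotated 90° counter-clockwise.

The blue circle sits in the bottom-left of the first image and the bottom-right of the second — consistent with a whole-image 90° counter-clockwise rotation.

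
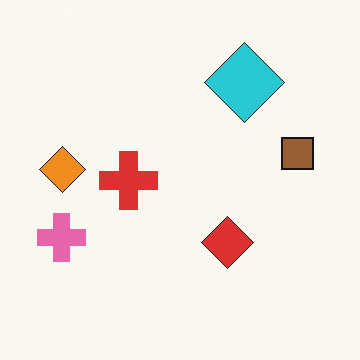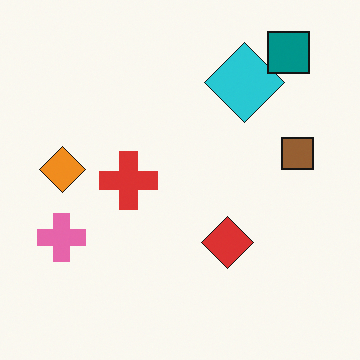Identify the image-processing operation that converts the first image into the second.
Overlaid with an additional teal square.

A teal square appears in the second image that is absent from the first.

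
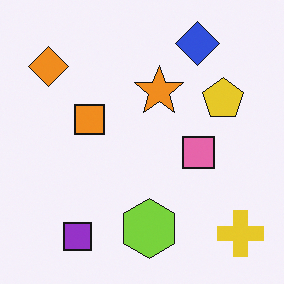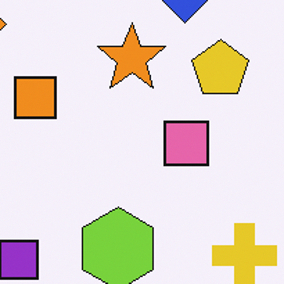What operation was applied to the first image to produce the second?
The image was cropped to a modestly smaller region and rescaled.

The visible shapes are larger and the field of view is narrower; shapes near the original edges may be partly or wholly outside the frame — a crop-and-rescale.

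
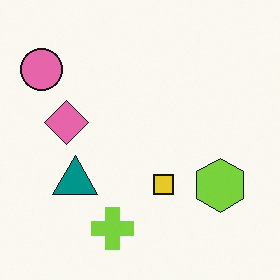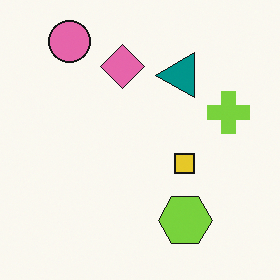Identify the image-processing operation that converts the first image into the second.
The transformation is: transposed (reflected across the top-left ↔ bottom-right diagonal).

Shapes have swapped their row and column positions — what was in the top-right is now in the bottom-left — a diagonal reflection.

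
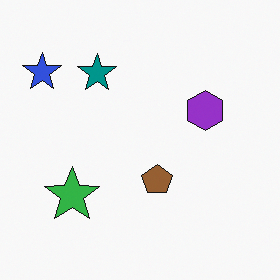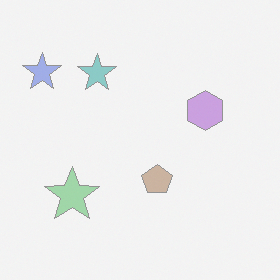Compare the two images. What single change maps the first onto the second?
It was given much lower contrast.

Tones are pushed toward mid-grey across the whole image — a global contrast change.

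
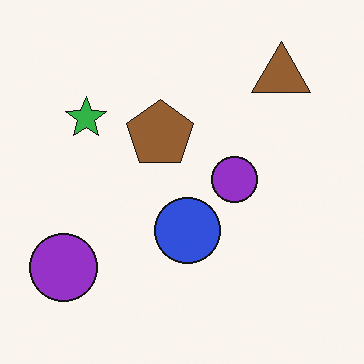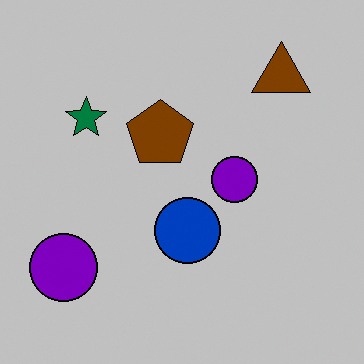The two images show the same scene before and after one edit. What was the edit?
Aggressively posterized.

Each flat color has snapped to a coarser quantized level — most visibly, the near-white background has dropped to a flat grey.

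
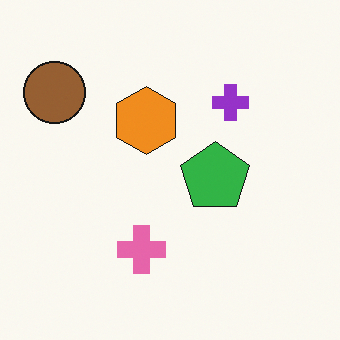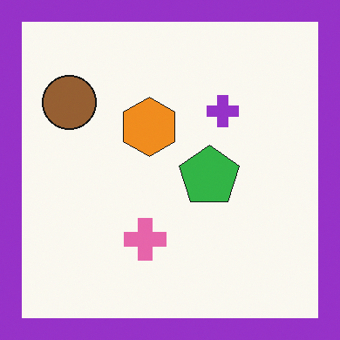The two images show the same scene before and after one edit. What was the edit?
It was framed with a purple border.

A solid purple frame runs around the edge of the second image, with the content slightly shrunk inside it.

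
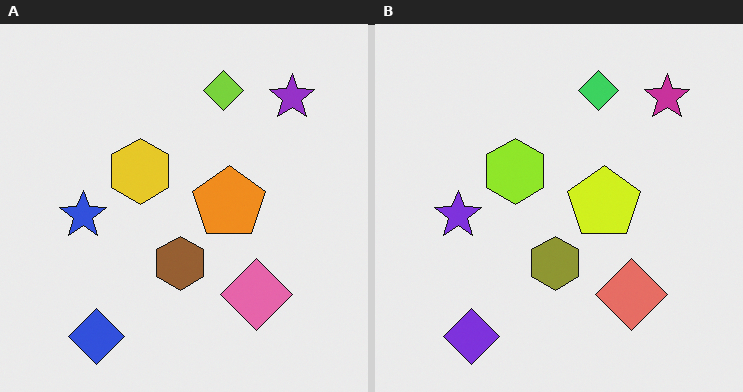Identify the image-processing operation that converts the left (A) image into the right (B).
Hue-shifted slightly.

Every shape's color has rotated by the same amount around the hue wheel — a uniform hue shift.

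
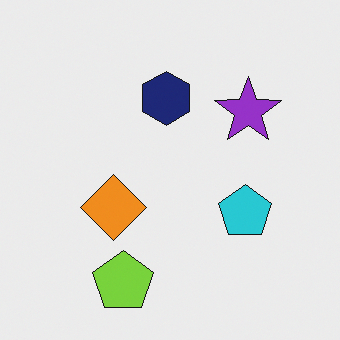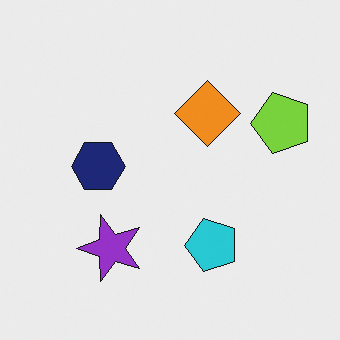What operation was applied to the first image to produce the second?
Transposed (reflected across the top-left ↔ bottom-right diagonal).

Shapes have swapped their row and column positions — what was in the top-right is now in the bottom-left — a diagonal reflection.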